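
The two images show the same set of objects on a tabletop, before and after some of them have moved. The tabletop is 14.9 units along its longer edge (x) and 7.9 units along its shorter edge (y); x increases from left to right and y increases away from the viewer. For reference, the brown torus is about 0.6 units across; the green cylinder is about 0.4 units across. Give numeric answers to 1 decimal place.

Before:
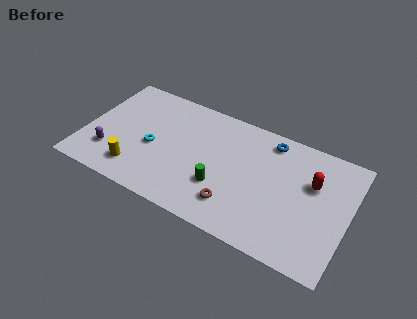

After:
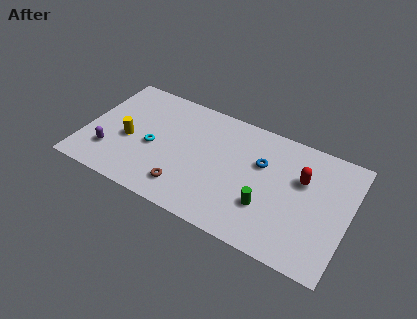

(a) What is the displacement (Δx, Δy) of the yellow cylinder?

(-0.7, 1.8)

From the two frames, the yellow cylinder sits at roughly (3.2, 1.6) before and (2.5, 3.4) after.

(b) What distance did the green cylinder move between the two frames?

2.6

The green cylinder moved from about (7.9, 2.6) to (10.5, 2.5), a distance of √(2.6² + 0.1²) ≈ 2.6.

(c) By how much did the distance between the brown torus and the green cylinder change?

+3.4

The distance was about 1.2 in the first image and 4.6 in the second, so they moved 3.4 units further apart.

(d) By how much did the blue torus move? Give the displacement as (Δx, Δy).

(-0.3, -1.7)

The blue torus was at about (10.2, 6.8) and moved to about (9.9, 5.1).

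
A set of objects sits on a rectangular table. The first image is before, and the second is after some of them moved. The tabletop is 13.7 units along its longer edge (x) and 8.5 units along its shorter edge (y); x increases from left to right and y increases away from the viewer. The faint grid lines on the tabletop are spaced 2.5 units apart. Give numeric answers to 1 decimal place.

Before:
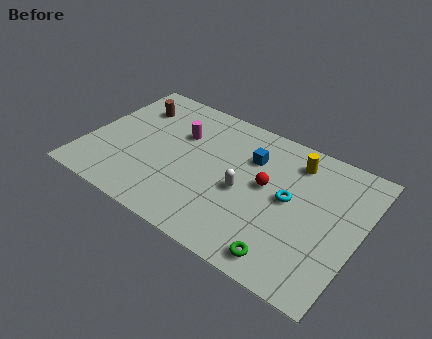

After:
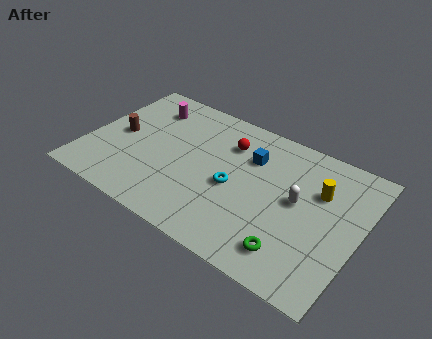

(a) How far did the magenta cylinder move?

2.1

The magenta cylinder moved from about (4.4, 5.7) to (2.5, 6.7), a distance of √(1.9² + 1.0²) ≈ 2.1.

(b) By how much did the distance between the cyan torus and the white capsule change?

+0.9

The distance was about 2.3 in the first image and 3.2 in the second, so they moved 0.9 units further apart.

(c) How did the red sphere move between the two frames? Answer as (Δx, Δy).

(-2.2, 1.6)

The red sphere was at about (9.0, 4.7) and moved to about (6.8, 6.3).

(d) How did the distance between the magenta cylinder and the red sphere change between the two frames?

-0.4

They were about 4.7 units apart before and 4.3 after — 0.4 units closer together.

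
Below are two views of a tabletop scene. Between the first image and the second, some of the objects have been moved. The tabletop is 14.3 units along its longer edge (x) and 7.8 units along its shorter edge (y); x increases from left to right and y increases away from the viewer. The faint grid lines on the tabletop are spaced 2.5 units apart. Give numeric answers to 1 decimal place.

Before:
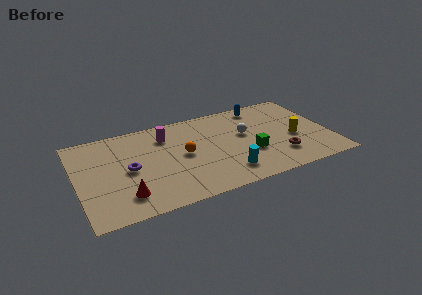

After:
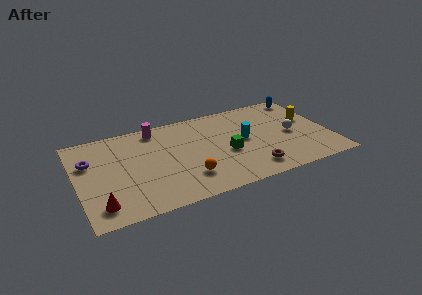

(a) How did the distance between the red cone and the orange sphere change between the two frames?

+0.7

Before: roughly 4.2 units apart; after: 4.9. That's 0.7 units further apart.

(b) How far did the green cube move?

1.4

From (9.7, 2.8) to (8.4, 3.3), the green cube covered √(1.3² + 0.5²) ≈ 1.4 units.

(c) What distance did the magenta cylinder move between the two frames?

0.9

The magenta cylinder was near (5.2, 6.0) before and (4.7, 6.8) after, so it travelled √(0.5² + 0.8²) ≈ 0.9 units.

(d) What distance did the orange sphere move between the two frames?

2.0

From (6.0, 4.0) to (6.0, 2.0), the orange sphere covered √(0.0² + 2.0²) ≈ 2.0 units.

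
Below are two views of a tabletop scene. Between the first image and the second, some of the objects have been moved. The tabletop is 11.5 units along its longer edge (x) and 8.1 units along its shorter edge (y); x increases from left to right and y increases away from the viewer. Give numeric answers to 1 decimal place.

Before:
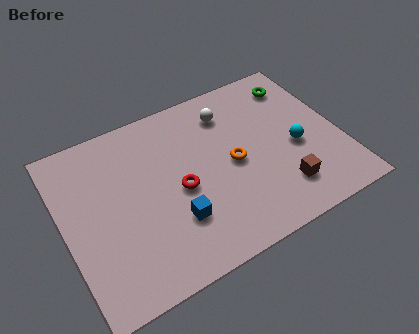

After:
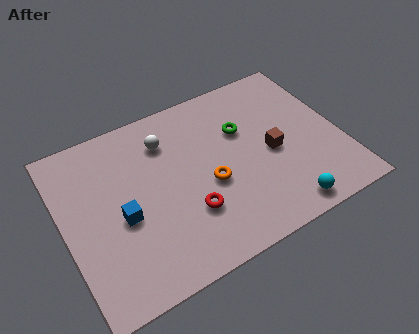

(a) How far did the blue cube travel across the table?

2.3

The blue cube moved from about (4.3, 2.4) to (2.3, 3.5), a distance of √(2.0² + 1.1²) ≈ 2.3.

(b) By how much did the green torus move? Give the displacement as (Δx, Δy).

(-2.6, -1.3)

The green torus was at about (10.2, 6.6) and moved to about (7.6, 5.3).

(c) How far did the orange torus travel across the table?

1.2

From (7.0, 3.9) to (5.9, 3.4), the orange torus covered √(1.1² + 0.5²) ≈ 1.2 units.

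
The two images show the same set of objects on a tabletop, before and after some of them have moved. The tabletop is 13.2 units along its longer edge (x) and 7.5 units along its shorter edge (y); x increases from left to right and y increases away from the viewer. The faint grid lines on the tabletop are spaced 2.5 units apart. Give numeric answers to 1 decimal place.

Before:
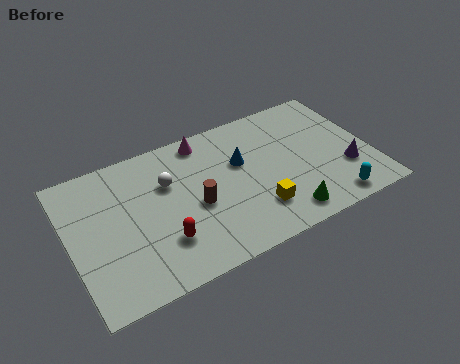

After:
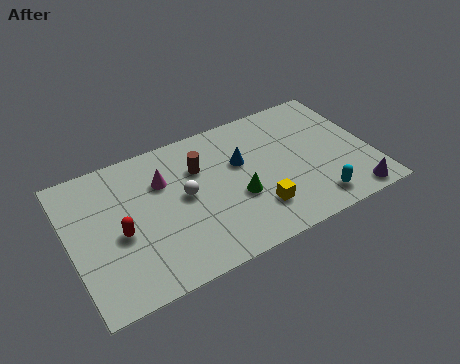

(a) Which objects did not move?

the yellow cube and the blue cone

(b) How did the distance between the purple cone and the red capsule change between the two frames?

+2.0

Before: roughly 8.2 units apart; after: 10.2. That's 2.0 units further apart.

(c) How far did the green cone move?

2.5

The green cone moved from about (9.0, 1.1) to (7.2, 2.9), a distance of √(1.8² + 1.8²) ≈ 2.5.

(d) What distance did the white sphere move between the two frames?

1.2

From (4.4, 5.0) to (5.0, 4.0), the white sphere covered √(0.6² + 1.0²) ≈ 1.2 units.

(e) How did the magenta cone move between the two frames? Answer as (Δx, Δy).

(-2.0, -1.4)

From the two frames, the magenta cone sits at roughly (6.2, 6.6) before and (4.2, 5.2) after.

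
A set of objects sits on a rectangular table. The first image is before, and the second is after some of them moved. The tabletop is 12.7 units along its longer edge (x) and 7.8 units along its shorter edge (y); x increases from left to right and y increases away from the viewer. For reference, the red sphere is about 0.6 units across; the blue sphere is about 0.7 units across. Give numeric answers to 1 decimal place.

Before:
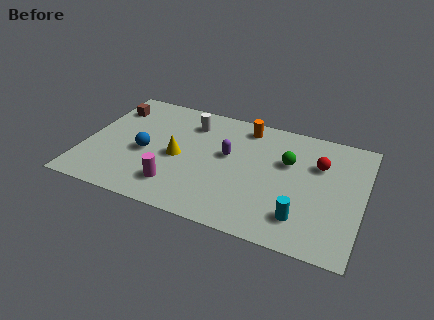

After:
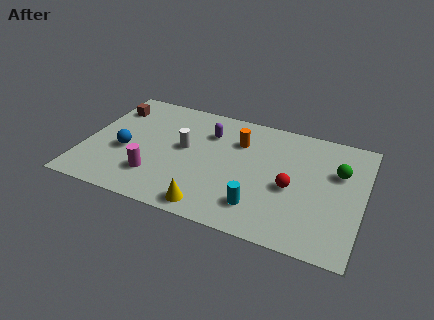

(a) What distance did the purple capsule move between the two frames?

1.6

The purple capsule was near (6.5, 4.5) before and (5.5, 5.7) after, so it travelled √(1.0² + 1.2²) ≈ 1.6 units.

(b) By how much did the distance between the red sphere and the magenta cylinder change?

-0.9

The distance was about 7.2 in the first image and 6.3 in the second, so they moved 0.9 units closer together.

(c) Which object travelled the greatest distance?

the yellow cone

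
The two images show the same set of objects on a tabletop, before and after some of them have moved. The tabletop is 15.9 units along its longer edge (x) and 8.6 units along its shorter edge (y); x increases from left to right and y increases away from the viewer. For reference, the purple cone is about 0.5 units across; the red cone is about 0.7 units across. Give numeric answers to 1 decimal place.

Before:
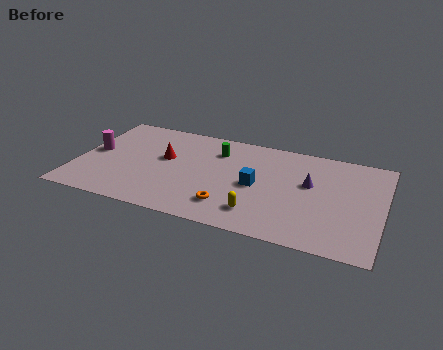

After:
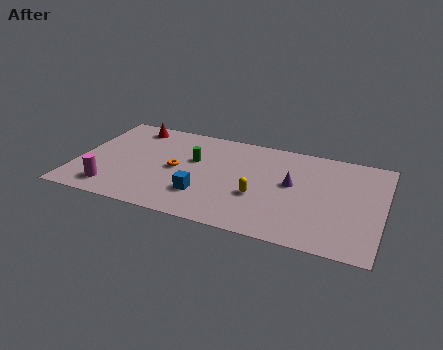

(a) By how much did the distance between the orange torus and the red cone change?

-0.6

Before: roughly 4.8 units apart; after: 4.2. That's 0.6 units closer together.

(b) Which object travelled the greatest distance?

the orange torus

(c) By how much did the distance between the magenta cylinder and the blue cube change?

-3.8

Before: roughly 8.6 units apart; after: 4.8. That's 3.8 units closer together.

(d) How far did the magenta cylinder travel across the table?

3.3

The magenta cylinder moved from about (0.8, 4.5) to (2.1, 1.5), a distance of √(1.3² + 3.0²) ≈ 3.3.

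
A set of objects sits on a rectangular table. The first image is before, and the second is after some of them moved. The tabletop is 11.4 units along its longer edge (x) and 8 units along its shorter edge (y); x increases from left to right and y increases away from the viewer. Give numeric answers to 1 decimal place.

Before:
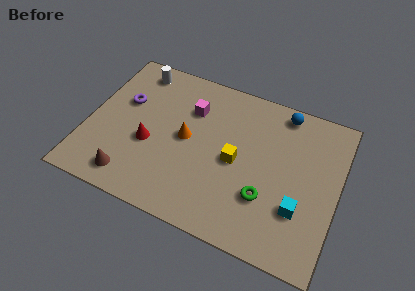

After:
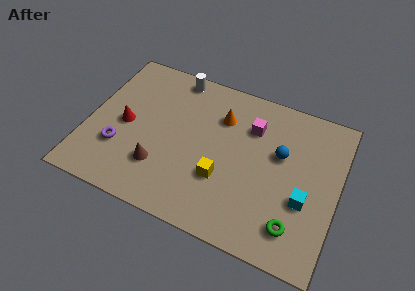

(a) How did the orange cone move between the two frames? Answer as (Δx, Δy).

(1.4, 1.7)

The orange cone started near (4.5, 4.1) and ended near (5.9, 5.8).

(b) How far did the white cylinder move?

1.8

From (1.8, 6.9) to (3.6, 7.2), the white cylinder covered √(1.8² + 0.3²) ≈ 1.8 units.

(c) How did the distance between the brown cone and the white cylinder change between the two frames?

-0.7

Before: roughly 5.7 units apart; after: 5.0. That's 0.7 units closer together.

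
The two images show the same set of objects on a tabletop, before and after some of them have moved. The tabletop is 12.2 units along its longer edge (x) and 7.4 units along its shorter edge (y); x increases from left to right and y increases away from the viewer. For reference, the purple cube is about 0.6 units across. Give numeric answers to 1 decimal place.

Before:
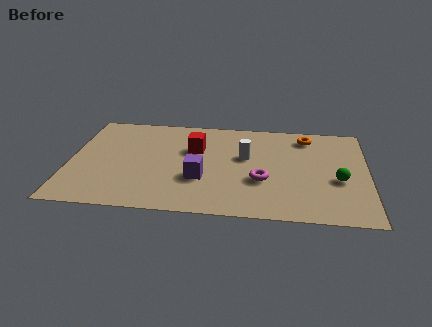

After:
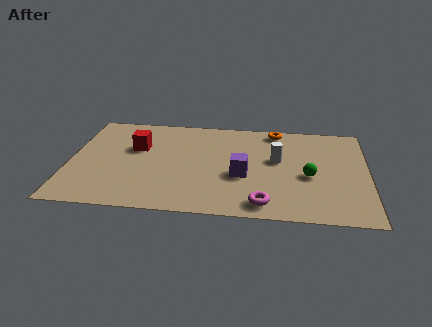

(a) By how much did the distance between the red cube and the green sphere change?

+1.1

Before: roughly 6.2 units apart; after: 7.3. That's 1.1 units further apart.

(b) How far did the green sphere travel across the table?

1.2

The green sphere moved from about (11.0, 3.0) to (9.8, 3.2), a distance of √(1.2² + 0.2²) ≈ 1.2.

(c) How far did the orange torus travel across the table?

1.4

The orange torus moved from about (9.7, 6.2) to (8.4, 6.6), a distance of √(1.3² + 0.4²) ≈ 1.4.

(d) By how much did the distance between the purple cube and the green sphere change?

-2.9

The distance was about 5.6 in the first image and 2.7 in the second, so they moved 2.9 units closer together.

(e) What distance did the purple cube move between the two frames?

1.7

The purple cube moved from about (5.4, 2.6) to (7.1, 3.0), a distance of √(1.7² + 0.4²) ≈ 1.7.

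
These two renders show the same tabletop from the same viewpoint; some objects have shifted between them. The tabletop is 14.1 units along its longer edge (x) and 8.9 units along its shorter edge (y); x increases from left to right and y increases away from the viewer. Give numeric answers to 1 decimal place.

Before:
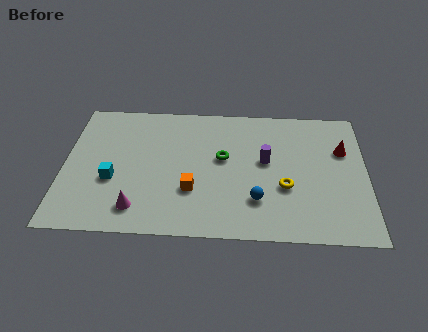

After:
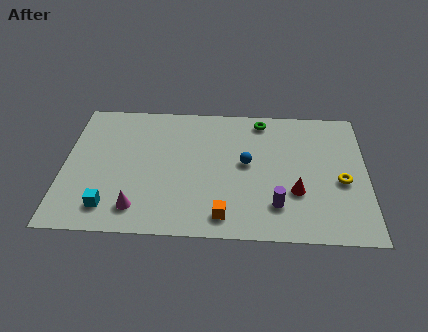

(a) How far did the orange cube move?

2.2

The orange cube was near (6.0, 2.9) before and (7.5, 1.3) after, so it travelled √(1.5² + 1.6²) ≈ 2.2 units.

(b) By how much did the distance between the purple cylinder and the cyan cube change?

+0.4

They were about 7.3 units apart before and 7.7 after — 0.4 units further apart.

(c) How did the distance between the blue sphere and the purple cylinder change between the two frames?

+0.4

Before: roughly 2.6 units apart; after: 3.0. That's 0.4 units further apart.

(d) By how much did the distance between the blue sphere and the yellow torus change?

+2.9

They were about 1.6 units apart before and 4.5 after — 2.9 units further apart.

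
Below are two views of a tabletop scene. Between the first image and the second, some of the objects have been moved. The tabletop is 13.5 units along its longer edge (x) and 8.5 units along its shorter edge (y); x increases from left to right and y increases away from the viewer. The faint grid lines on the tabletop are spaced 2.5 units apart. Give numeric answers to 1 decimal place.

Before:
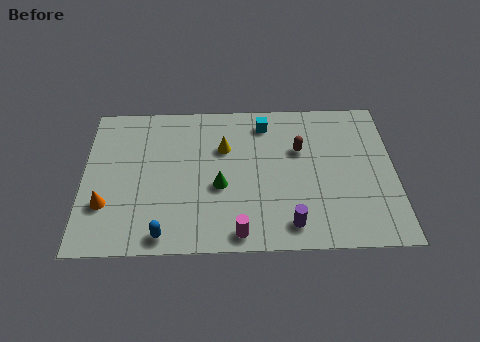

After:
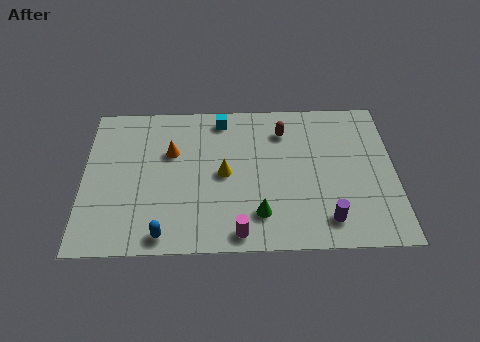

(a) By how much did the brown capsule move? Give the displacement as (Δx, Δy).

(-0.7, 1.1)

From the two frames, the brown capsule sits at roughly (9.4, 5.5) before and (8.7, 6.6) after.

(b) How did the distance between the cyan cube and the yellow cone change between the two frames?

+0.9

They were about 2.3 units apart before and 3.2 after — 0.9 units further apart.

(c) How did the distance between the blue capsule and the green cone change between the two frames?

+0.7

They were about 3.5 units apart before and 4.2 after — 0.7 units further apart.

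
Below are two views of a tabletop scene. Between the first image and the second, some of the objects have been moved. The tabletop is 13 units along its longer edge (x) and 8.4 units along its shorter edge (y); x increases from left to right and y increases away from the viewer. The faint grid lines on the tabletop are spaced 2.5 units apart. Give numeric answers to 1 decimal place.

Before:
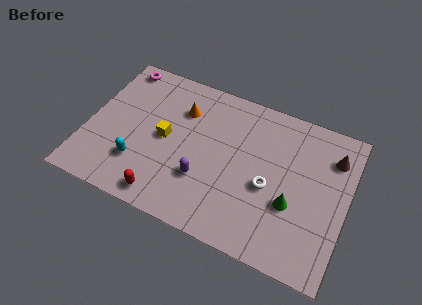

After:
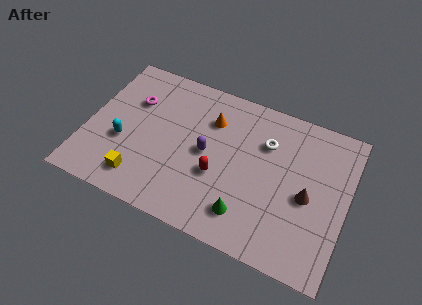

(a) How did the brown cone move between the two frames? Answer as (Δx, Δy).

(-1.0, -2.6)

The brown cone started near (12.1, 6.4) and ended near (11.1, 3.8).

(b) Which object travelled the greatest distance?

the red capsule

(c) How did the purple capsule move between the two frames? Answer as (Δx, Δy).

(0.0, 1.5)

The purple capsule started near (6.0, 2.7) and ended near (6.0, 4.2).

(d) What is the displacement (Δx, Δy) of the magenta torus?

(1.0, -1.8)

The magenta torus was at about (1.1, 7.5) and moved to about (2.1, 5.7).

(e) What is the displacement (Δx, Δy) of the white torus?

(-0.4, 2.3)

From the two frames, the white torus sits at roughly (9.2, 3.6) before and (8.8, 5.9) after.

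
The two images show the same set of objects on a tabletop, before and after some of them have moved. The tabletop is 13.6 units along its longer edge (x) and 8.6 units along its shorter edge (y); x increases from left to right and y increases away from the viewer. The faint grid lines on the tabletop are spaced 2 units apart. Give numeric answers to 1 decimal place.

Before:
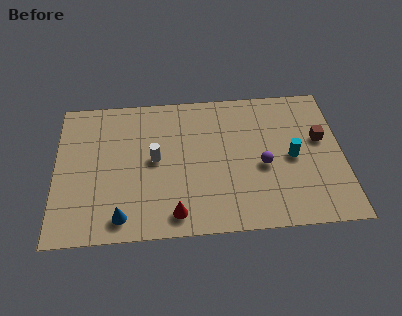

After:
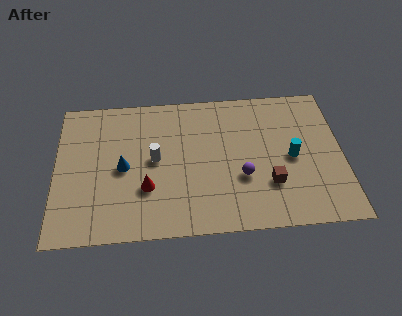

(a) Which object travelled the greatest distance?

the brown cube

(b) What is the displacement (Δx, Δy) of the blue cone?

(0.1, 2.9)

The blue cone started near (3.1, 1.2) and ended near (3.2, 4.1).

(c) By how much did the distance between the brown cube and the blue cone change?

-3.2

Before: roughly 10.3 units apart; after: 7.1. That's 3.2 units closer together.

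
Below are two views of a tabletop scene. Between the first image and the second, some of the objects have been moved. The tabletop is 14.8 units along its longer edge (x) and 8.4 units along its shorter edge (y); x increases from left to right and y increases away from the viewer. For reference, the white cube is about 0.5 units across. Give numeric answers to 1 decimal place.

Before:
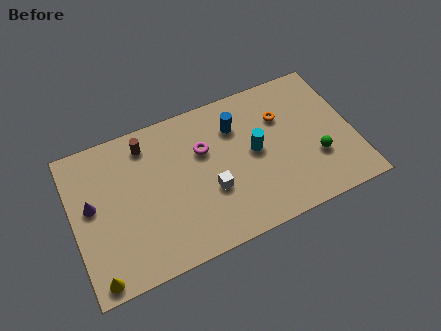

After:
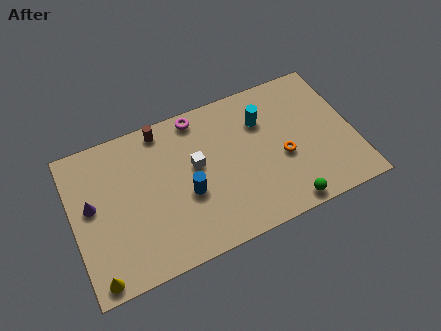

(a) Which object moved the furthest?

the blue cylinder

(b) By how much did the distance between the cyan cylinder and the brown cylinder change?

-0.7

The distance was about 6.1 in the first image and 5.4 in the second, so they moved 0.7 units closer together.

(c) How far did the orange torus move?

2.3

The orange torus was near (11.2, 5.8) before and (11.0, 3.5) after, so it travelled √(0.2² + 2.3²) ≈ 2.3 units.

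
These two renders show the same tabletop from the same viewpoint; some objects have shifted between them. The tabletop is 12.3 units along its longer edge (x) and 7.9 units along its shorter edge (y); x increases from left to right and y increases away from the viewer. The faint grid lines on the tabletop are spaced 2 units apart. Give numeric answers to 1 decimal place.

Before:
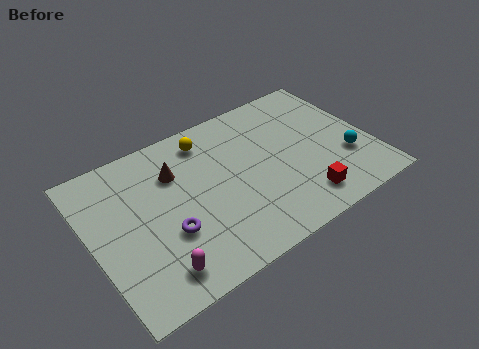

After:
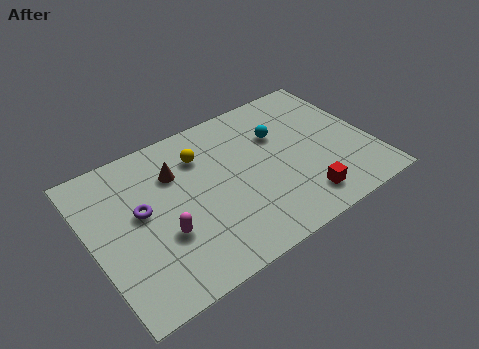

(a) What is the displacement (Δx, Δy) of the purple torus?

(-0.9, 1.6)

The purple torus was at about (3.1, 2.8) and moved to about (2.2, 4.4).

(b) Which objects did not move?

the red cube and the brown cone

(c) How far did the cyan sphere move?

3.7

The cyan sphere moved from about (11.1, 2.6) to (8.5, 5.3), a distance of √(2.6² + 2.7²) ≈ 3.7.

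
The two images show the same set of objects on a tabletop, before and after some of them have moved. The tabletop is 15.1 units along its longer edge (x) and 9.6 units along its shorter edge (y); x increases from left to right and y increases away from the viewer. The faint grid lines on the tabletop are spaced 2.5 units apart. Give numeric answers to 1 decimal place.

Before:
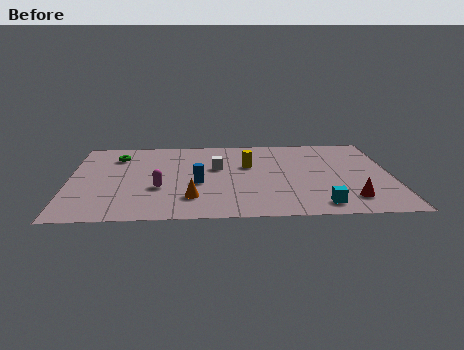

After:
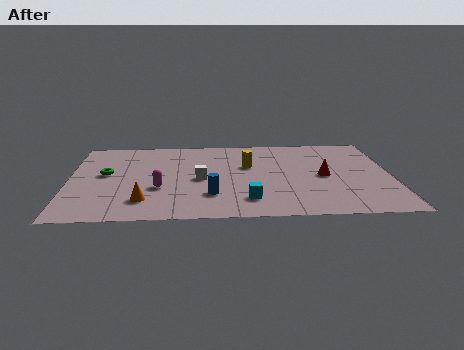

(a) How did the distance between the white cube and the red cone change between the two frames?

-1.4

Before: roughly 7.2 units apart; after: 5.8. That's 1.4 units closer together.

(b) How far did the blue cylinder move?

1.5

The blue cylinder moved from about (6.0, 4.0) to (6.6, 2.6), a distance of √(0.6² + 1.4²) ≈ 1.5.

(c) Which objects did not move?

the yellow cylinder and the magenta capsule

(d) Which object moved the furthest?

the cyan cube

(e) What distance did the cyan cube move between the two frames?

3.4

The cyan cube was near (11.6, 1.3) before and (8.3, 2.0) after, so it travelled √(3.3² + 0.7²) ≈ 3.4 units.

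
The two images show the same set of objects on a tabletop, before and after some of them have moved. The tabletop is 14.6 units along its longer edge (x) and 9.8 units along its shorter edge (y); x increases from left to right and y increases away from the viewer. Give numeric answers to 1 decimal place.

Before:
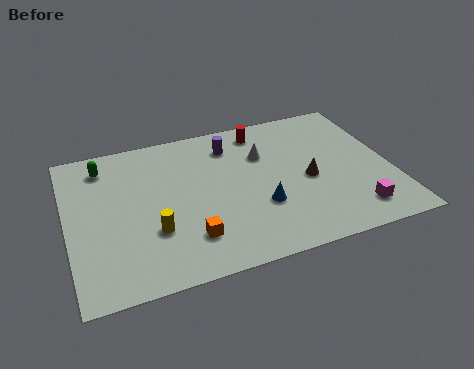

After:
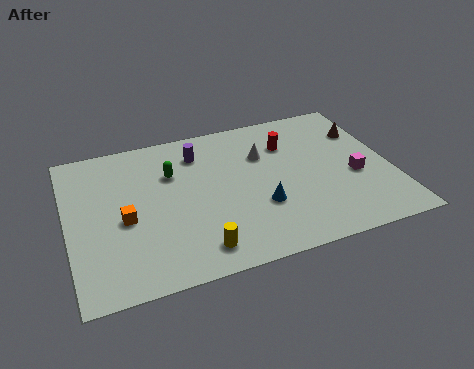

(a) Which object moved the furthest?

the brown cone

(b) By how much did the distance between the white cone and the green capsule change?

-3.1

The distance was about 7.3 in the first image and 4.2 in the second, so they moved 3.1 units closer together.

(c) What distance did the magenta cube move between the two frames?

2.3

From (12.6, 1.7) to (12.9, 4.0), the magenta cube covered √(0.3² + 2.3²) ≈ 2.3 units.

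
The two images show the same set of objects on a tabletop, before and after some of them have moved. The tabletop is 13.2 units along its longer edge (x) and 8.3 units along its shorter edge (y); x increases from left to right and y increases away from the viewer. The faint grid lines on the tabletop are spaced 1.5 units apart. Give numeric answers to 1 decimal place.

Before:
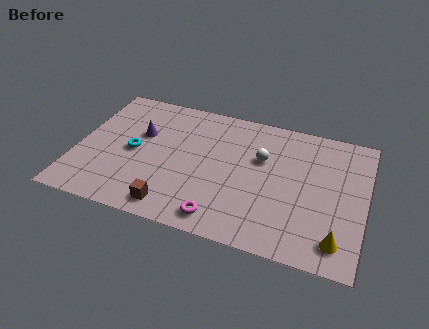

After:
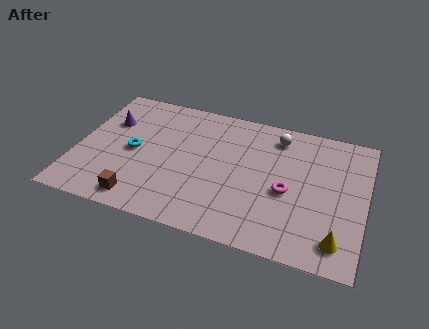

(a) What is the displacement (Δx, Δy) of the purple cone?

(-1.5, 0.4)

From the two frames, the purple cone sits at roughly (2.8, 5.2) before and (1.3, 5.6) after.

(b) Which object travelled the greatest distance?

the magenta torus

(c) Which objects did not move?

the cyan torus and the yellow cone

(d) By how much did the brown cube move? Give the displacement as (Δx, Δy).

(-1.5, 0.0)

From the two frames, the brown cube sits at roughly (4.7, 1.1) before and (3.2, 1.1) after.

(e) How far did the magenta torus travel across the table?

3.8

The magenta torus moved from about (6.9, 1.1) to (9.7, 3.6), a distance of √(2.8² + 2.5²) ≈ 3.8.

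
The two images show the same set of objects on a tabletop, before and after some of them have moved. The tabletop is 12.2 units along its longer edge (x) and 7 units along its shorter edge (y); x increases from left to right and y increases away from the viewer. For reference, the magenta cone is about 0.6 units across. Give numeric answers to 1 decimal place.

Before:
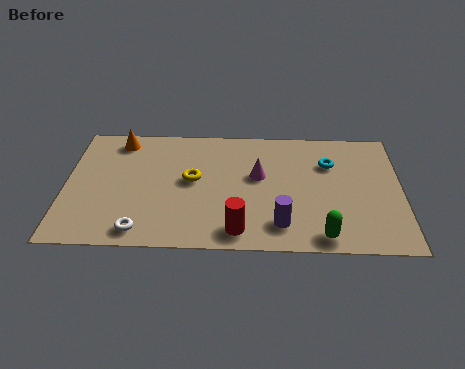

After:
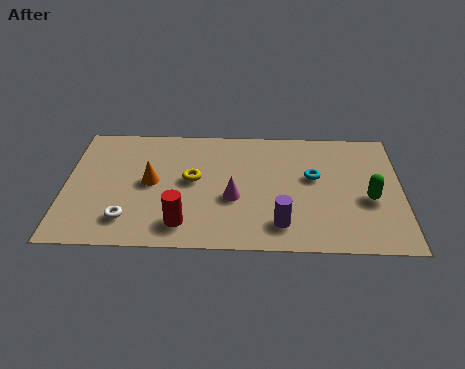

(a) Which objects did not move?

the yellow torus and the purple cylinder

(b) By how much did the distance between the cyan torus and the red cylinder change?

+0.4

Before: roughly 5.1 units apart; after: 5.5. That's 0.4 units further apart.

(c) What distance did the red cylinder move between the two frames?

2.0

The red cylinder moved from about (6.3, 1.0) to (4.3, 1.3), a distance of √(2.0² + 0.3²) ≈ 2.0.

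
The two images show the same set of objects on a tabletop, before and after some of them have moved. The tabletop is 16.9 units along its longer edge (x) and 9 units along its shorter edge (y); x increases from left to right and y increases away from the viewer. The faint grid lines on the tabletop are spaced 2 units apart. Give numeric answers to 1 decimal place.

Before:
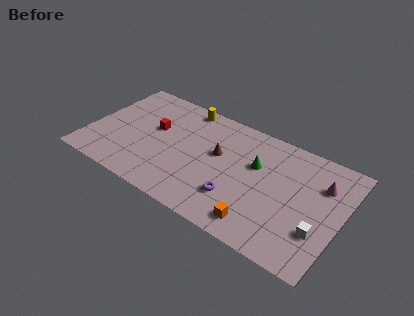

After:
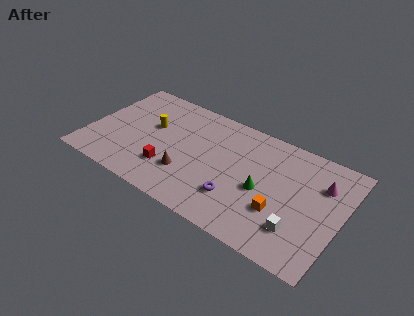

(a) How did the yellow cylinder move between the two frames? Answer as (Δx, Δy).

(-1.8, -2.7)

The yellow cylinder was at about (5.8, 8.1) and moved to about (4.0, 5.4).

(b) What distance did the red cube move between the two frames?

3.2

The red cube was near (4.2, 5.3) before and (5.7, 2.5) after, so it travelled √(1.5² + 2.8²) ≈ 3.2 units.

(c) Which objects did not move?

the magenta cone and the purple torus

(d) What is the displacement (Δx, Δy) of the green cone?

(0.7, -1.7)

The green cone started near (11.1, 5.7) and ended near (11.8, 4.0).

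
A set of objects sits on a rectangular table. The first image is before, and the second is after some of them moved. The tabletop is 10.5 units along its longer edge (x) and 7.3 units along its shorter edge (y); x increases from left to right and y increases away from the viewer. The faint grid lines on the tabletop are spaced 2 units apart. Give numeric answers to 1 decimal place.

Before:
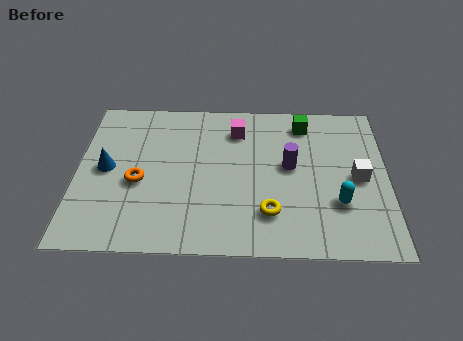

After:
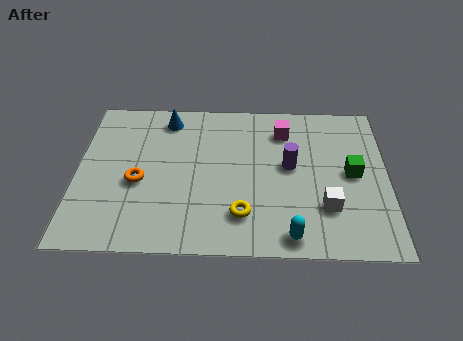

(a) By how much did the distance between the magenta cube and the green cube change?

+0.7

They were about 2.3 units apart before and 3.0 after — 0.7 units further apart.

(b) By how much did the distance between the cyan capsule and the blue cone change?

-1.1

They were about 7.9 units apart before and 6.8 after — 1.1 units closer together.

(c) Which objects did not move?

the purple cylinder and the orange torus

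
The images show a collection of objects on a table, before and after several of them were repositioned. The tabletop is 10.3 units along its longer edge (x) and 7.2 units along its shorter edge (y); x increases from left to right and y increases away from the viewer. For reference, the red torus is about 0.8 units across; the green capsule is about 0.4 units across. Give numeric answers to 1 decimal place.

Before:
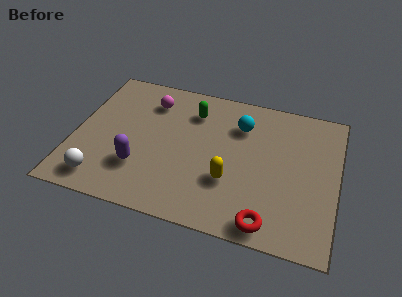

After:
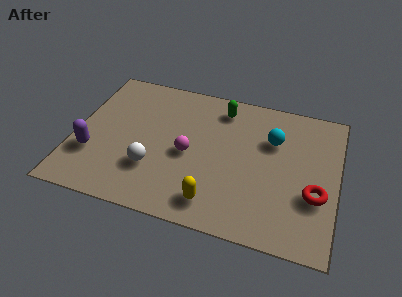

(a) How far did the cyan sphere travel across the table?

1.4

From (6.4, 5.3) to (7.7, 4.9), the cyan sphere covered √(1.3² + 0.4²) ≈ 1.4 units.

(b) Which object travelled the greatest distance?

the magenta sphere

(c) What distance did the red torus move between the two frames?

2.5

From (7.8, 0.8) to (9.5, 2.6), the red torus covered √(1.7² + 1.8²) ≈ 2.5 units.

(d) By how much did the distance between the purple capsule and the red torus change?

+3.4

They were about 5.3 units apart before and 8.7 after — 3.4 units further apart.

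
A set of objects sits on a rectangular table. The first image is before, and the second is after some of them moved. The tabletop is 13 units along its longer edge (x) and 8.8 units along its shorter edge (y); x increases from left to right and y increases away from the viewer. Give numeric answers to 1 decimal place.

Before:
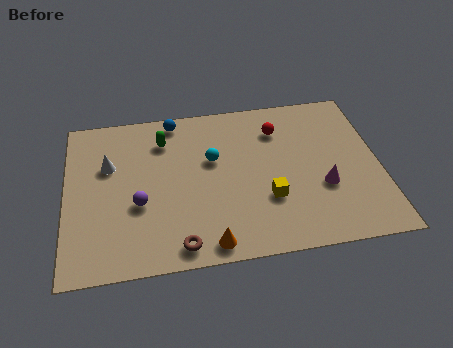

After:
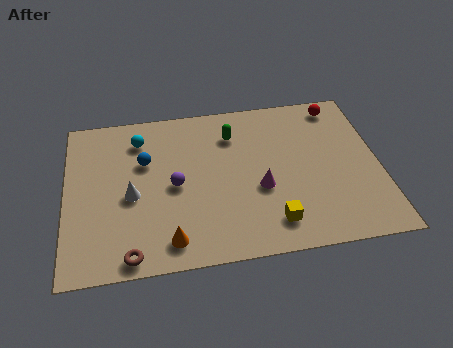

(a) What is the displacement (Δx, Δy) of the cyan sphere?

(-3.0, 1.6)

The cyan sphere was at about (6.1, 5.4) and moved to about (3.1, 7.0).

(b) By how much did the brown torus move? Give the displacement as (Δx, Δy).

(-2.0, -0.2)

From the two frames, the brown torus sits at roughly (4.6, 1.0) before and (2.6, 0.8) after.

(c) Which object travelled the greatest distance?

the cyan sphere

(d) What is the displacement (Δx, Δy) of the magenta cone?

(-2.6, 0.3)

The magenta cone was at about (10.6, 3.2) and moved to about (8.0, 3.5).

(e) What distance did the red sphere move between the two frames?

2.8

The red sphere moved from about (8.9, 6.7) to (11.5, 7.7), a distance of √(2.6² + 1.0²) ≈ 2.8.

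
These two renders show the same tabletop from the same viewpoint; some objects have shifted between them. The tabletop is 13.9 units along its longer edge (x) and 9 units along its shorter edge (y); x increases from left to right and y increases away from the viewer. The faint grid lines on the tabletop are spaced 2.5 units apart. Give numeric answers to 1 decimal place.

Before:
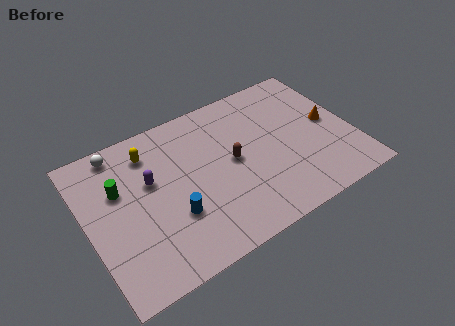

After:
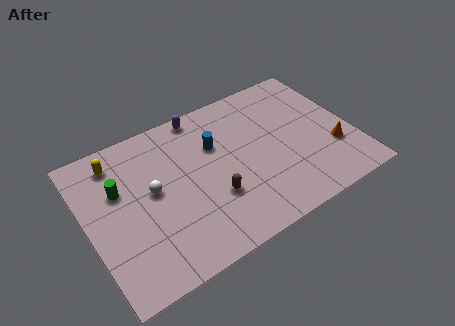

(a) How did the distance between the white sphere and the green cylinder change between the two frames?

-0.4

They were about 2.2 units apart before and 1.8 after — 0.4 units closer together.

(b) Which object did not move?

the green cylinder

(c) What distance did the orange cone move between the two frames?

1.7

From (12.8, 4.6) to (12.7, 2.9), the orange cone covered √(0.1² + 1.7²) ≈ 1.7 units.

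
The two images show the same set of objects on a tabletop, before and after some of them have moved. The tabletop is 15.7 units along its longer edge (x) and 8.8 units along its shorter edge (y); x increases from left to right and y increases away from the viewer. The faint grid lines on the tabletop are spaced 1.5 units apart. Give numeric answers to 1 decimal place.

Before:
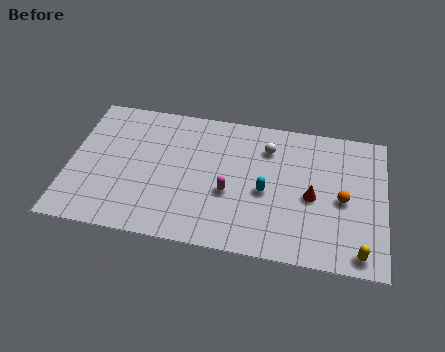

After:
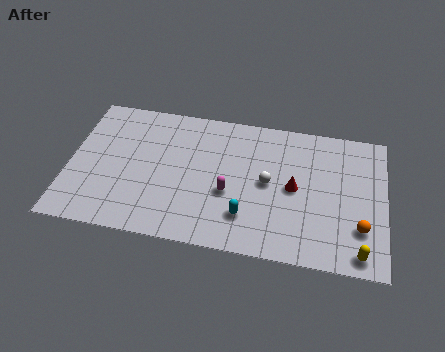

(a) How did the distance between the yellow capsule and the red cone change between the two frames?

+0.9

They were about 3.8 units apart before and 4.7 after — 0.9 units further apart.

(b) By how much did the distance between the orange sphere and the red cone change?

+2.3

They were about 1.5 units apart before and 3.8 after — 2.3 units further apart.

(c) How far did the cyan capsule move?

1.9

The cyan capsule moved from about (9.8, 3.9) to (8.9, 2.2), a distance of √(0.9² + 1.7²) ≈ 1.9.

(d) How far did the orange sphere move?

1.8

The orange sphere moved from about (13.6, 4.1) to (14.5, 2.5), a distance of √(0.9² + 1.6²) ≈ 1.8.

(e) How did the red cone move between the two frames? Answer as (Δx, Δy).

(-0.9, 0.4)

The red cone started near (12.1, 4.0) and ended near (11.2, 4.4).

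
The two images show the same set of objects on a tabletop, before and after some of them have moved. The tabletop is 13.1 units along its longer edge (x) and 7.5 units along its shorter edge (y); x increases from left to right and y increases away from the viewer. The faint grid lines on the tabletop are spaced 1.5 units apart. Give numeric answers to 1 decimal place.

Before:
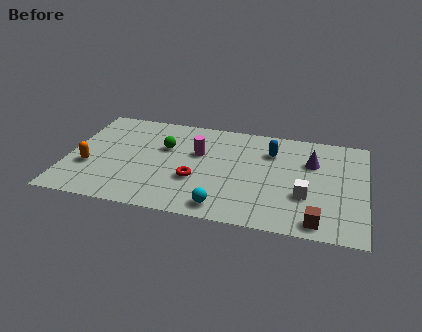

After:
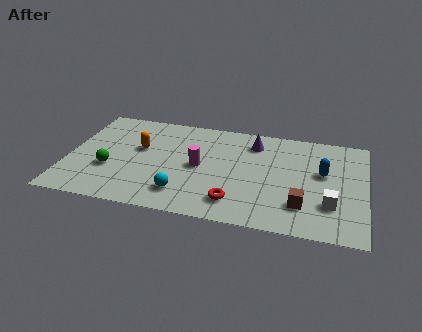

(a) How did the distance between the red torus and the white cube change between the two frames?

-0.6

The distance was about 4.8 in the first image and 4.2 in the second, so they moved 0.6 units closer together.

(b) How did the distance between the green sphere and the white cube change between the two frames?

+3.0

They were about 6.7 units apart before and 9.7 after — 3.0 units further apart.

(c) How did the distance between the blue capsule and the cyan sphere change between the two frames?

+1.7

They were about 4.9 units apart before and 6.6 after — 1.7 units further apart.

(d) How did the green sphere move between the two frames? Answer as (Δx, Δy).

(-2.3, -2.1)

The green sphere was at about (4.2, 4.8) and moved to about (1.9, 2.7).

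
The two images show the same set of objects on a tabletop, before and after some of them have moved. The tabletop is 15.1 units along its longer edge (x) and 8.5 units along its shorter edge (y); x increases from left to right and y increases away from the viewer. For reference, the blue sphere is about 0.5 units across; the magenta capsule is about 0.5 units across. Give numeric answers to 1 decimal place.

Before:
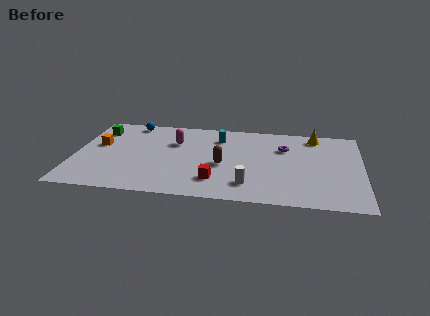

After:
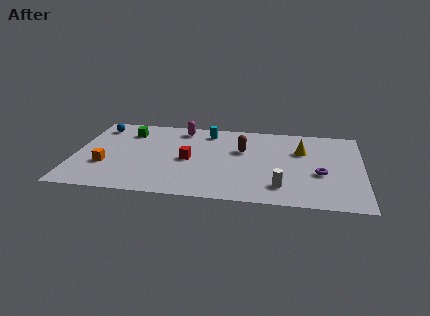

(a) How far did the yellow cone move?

1.8

From (12.6, 7.4) to (11.9, 5.7), the yellow cone covered √(0.7² + 1.7²) ≈ 1.8 units.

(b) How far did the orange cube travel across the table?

2.2

The orange cube moved from about (1.2, 5.0) to (1.7, 2.9), a distance of √(0.5² + 2.1²) ≈ 2.2.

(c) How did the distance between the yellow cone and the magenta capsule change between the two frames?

-1.0

The distance was about 7.6 in the first image and 6.6 in the second, so they moved 1.0 units closer together.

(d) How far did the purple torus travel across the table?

3.1

The purple torus moved from about (11.0, 5.9) to (12.9, 3.4), a distance of √(1.9² + 2.5²) ≈ 3.1.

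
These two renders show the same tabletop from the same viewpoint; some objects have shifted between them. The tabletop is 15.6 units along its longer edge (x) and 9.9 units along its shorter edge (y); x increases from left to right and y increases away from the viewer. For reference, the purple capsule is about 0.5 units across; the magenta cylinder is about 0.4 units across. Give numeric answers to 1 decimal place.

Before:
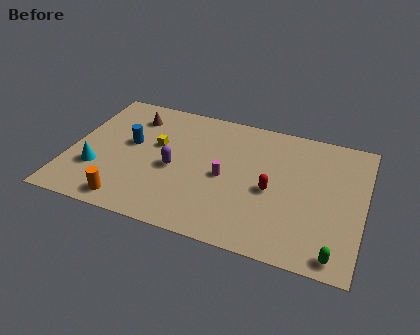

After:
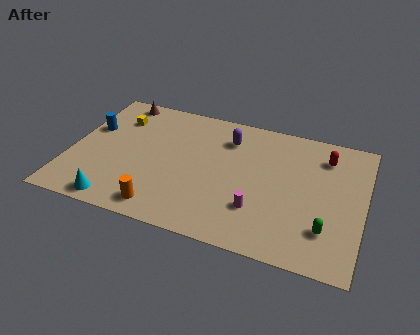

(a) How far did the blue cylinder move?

2.3

The blue cylinder was near (3.1, 5.6) before and (0.9, 6.2) after, so it travelled √(2.2² + 0.6²) ≈ 2.3 units.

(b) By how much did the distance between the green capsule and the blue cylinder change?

+1.2

Before: roughly 12.2 units apart; after: 13.4. That's 1.2 units further apart.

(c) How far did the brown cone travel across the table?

1.4

The brown cone moved from about (3.0, 7.8) to (2.1, 8.9), a distance of √(0.9² + 1.1²) ≈ 1.4.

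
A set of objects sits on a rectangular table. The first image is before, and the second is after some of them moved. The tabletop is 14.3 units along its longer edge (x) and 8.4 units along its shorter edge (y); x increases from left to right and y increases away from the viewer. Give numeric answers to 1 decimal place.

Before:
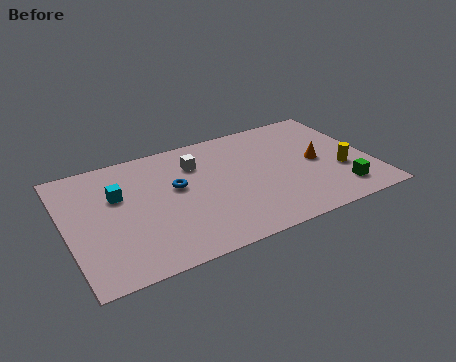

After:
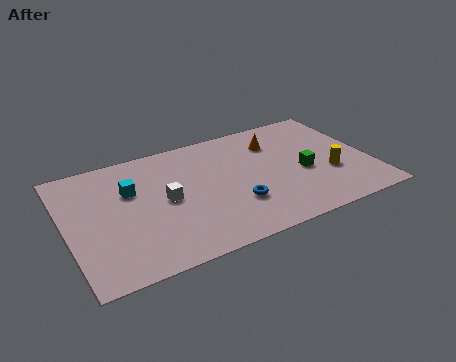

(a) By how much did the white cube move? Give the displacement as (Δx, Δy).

(-1.7, -2.0)

From the two frames, the white cube sits at roughly (6.3, 6.2) before and (4.6, 4.2) after.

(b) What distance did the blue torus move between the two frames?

3.4

The blue torus was near (5.2, 4.9) before and (7.7, 2.6) after, so it travelled √(2.5² + 2.3²) ≈ 3.4 units.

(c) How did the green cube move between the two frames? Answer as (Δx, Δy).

(-1.4, 2.0)

The green cube started near (12.5, 1.6) and ended near (11.1, 3.6).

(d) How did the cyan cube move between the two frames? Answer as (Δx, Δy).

(0.6, 0.1)

The cyan cube was at about (2.5, 5.4) and moved to about (3.1, 5.5).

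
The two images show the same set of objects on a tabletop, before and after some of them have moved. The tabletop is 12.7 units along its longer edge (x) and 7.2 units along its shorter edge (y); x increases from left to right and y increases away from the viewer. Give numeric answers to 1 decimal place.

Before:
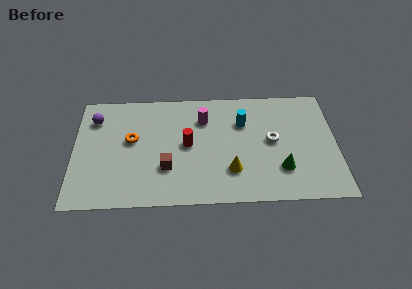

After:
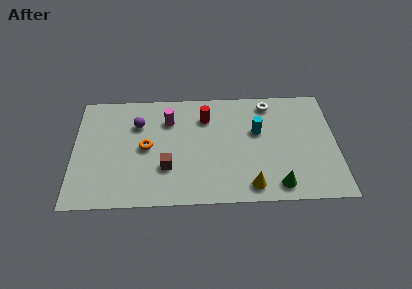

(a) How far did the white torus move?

2.4

The white torus was near (9.6, 3.8) before and (9.5, 6.2) after, so it travelled √(0.1² + 2.4²) ≈ 2.4 units.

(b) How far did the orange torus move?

0.9

From (2.8, 4.1) to (3.5, 3.6), the orange torus covered √(0.7² + 0.5²) ≈ 0.9 units.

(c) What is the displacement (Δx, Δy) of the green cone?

(-0.2, -1.0)

From the two frames, the green cone sits at roughly (10.0, 2.0) before and (9.8, 1.0) after.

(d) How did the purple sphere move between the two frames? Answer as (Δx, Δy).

(2.1, -0.4)

The purple sphere started near (1.0, 5.5) and ended near (3.1, 5.1).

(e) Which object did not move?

the brown cube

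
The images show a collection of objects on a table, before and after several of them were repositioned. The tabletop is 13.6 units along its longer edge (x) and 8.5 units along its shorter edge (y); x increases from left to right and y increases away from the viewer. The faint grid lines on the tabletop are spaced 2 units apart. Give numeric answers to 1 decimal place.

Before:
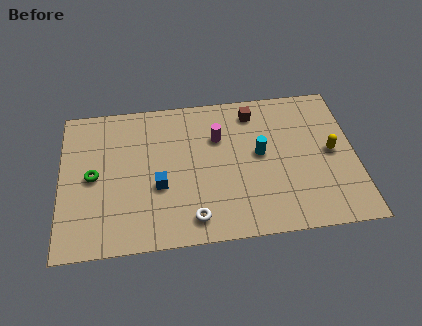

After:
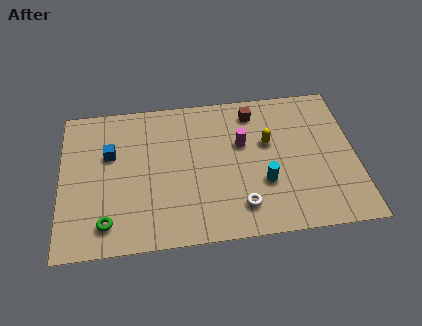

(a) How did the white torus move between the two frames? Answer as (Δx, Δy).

(2.2, 0.4)

From the two frames, the white torus sits at roughly (6.0, 1.3) before and (8.2, 1.7) after.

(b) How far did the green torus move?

2.8

From (1.5, 4.2) to (2.1, 1.5), the green torus covered √(0.6² + 2.7²) ≈ 2.8 units.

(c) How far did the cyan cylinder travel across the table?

1.7

From (9.2, 4.6) to (9.3, 2.9), the cyan cylinder covered √(0.1² + 1.7²) ≈ 1.7 units.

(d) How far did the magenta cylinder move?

1.2

The magenta cylinder was near (7.3, 5.8) before and (8.4, 5.3) after, so it travelled √(1.1² + 0.5²) ≈ 1.2 units.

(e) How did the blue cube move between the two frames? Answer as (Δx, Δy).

(-2.2, 2.1)

From the two frames, the blue cube sits at roughly (4.5, 3.3) before and (2.3, 5.4) after.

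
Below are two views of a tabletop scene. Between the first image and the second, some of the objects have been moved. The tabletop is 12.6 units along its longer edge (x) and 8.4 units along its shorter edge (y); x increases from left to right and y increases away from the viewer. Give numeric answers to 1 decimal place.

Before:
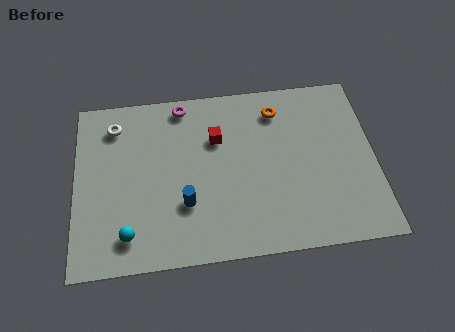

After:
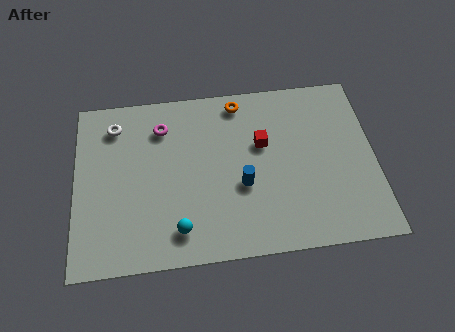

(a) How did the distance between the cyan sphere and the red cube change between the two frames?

-0.5

They were about 5.7 units apart before and 5.2 after — 0.5 units closer together.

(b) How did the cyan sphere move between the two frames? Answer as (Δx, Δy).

(2.1, 0.0)

The cyan sphere was at about (2.2, 1.5) and moved to about (4.3, 1.5).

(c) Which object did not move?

the white torus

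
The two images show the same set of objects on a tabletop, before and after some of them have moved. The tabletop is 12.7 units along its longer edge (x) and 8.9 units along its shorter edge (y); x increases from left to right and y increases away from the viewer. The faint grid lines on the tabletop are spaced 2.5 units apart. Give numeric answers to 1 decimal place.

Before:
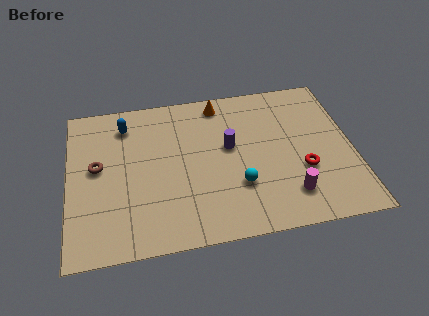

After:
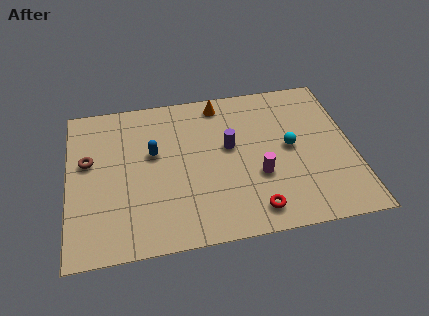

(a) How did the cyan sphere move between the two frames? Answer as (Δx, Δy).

(2.4, 1.8)

From the two frames, the cyan sphere sits at roughly (7.5, 2.8) before and (9.9, 4.6) after.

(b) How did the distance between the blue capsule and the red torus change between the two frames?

-2.9

Before: roughly 8.8 units apart; after: 5.9. That's 2.9 units closer together.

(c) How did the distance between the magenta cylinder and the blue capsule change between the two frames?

-3.8

Before: roughly 8.9 units apart; after: 5.1. That's 3.8 units closer together.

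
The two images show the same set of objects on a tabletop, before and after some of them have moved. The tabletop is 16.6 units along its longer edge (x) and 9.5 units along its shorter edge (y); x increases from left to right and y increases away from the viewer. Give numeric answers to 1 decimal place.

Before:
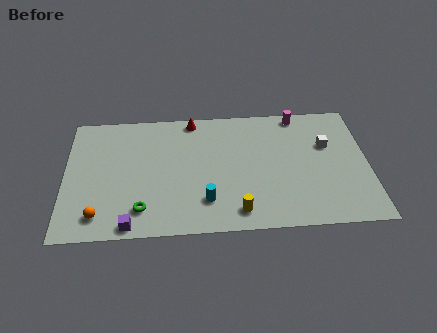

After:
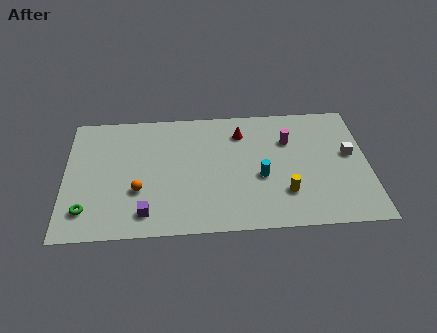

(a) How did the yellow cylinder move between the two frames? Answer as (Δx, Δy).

(2.6, 1.2)

The yellow cylinder started near (9.4, 1.4) and ended near (12.0, 2.6).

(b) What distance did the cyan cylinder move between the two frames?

3.4

From (7.7, 2.3) to (10.7, 3.9), the cyan cylinder covered √(3.0² + 1.6²) ≈ 3.4 units.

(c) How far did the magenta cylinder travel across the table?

2.1

The magenta cylinder was near (12.9, 8.6) before and (12.3, 6.6) after, so it travelled √(0.6² + 2.0²) ≈ 2.1 units.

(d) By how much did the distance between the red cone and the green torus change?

+2.8

They were about 7.3 units apart before and 10.1 after — 2.8 units further apart.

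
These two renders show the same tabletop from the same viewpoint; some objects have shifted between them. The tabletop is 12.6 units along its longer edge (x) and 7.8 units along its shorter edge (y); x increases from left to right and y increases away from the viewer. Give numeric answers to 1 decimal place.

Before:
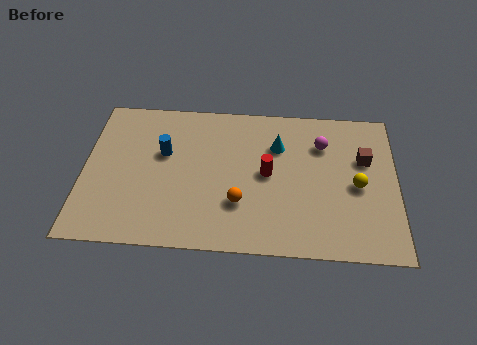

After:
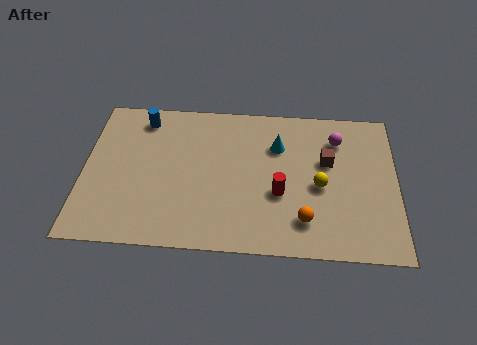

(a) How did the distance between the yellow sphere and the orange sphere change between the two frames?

-3.0

The distance was about 4.9 in the first image and 1.9 in the second, so they moved 3.0 units closer together.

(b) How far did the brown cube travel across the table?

1.5

The brown cube moved from about (11.3, 5.0) to (9.8, 4.8), a distance of √(1.5² + 0.2²) ≈ 1.5.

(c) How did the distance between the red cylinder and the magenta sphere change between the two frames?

+1.0

The distance was about 2.8 in the first image and 3.8 in the second, so they moved 1.0 units further apart.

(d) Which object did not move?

the cyan cone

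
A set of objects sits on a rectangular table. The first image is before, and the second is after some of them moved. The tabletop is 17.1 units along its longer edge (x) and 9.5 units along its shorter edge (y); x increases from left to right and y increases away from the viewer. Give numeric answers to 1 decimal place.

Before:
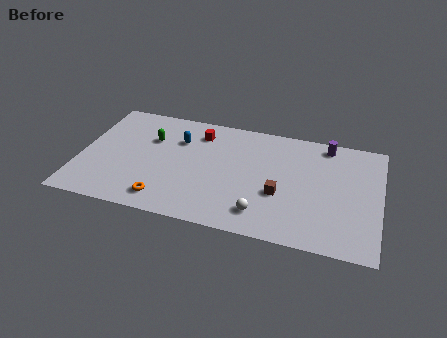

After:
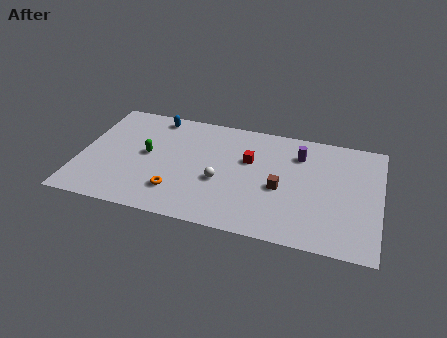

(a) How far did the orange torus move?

1.0

The orange torus was near (5.1, 1.5) before and (5.7, 2.3) after, so it travelled √(0.6² + 0.8²) ≈ 1.0 units.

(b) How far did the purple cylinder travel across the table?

1.9

From (13.9, 8.4) to (12.4, 7.2), the purple cylinder covered √(1.5² + 1.2²) ≈ 1.9 units.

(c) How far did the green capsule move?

1.4

From (3.9, 6.4) to (3.8, 5.0), the green capsule covered √(0.1² + 1.4²) ≈ 1.4 units.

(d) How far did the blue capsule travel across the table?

2.3

The blue capsule moved from about (5.5, 6.7) to (4.0, 8.4), a distance of √(1.5² + 1.7²) ≈ 2.3.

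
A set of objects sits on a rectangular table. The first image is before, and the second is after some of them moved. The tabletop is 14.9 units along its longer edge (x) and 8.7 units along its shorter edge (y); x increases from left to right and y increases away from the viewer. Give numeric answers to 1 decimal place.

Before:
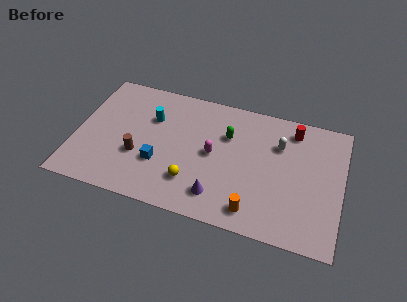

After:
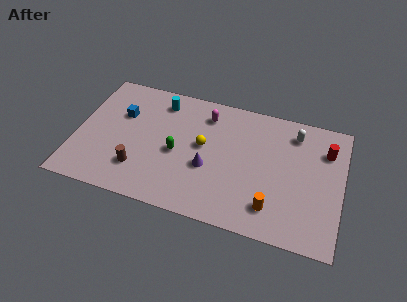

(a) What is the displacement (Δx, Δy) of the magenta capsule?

(-0.6, 2.6)

From the two frames, the magenta capsule sits at roughly (7.7, 4.4) before and (7.1, 7.0) after.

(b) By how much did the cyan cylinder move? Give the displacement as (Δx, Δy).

(0.4, 1.3)

The cyan cylinder started near (4.1, 5.9) and ended near (4.5, 7.2).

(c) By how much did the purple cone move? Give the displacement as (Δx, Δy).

(-0.7, 1.7)

From the two frames, the purple cone sits at roughly (8.2, 1.7) before and (7.5, 3.4) after.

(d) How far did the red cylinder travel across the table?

2.1

The red cylinder moved from about (12.0, 7.3) to (13.9, 6.4), a distance of √(1.9² + 0.9²) ≈ 2.1.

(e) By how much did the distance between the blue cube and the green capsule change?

-0.9

The distance was about 4.7 in the first image and 3.8 in the second, so they moved 0.9 units closer together.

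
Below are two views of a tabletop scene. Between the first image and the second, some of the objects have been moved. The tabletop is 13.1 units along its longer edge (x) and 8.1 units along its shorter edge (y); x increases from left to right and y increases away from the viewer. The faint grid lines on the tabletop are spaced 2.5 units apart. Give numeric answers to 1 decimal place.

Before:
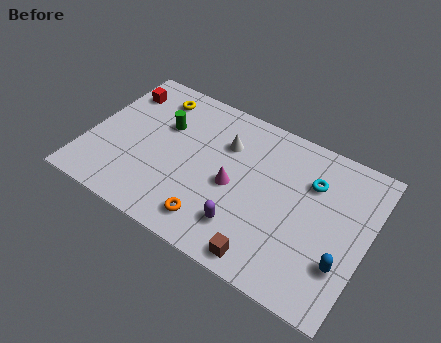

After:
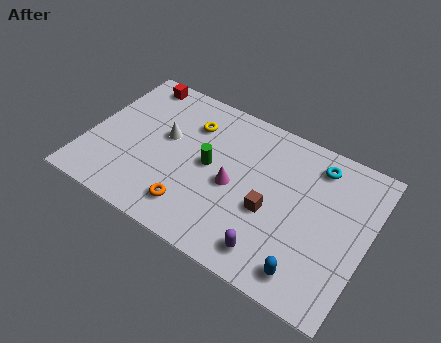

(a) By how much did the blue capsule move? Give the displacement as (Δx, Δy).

(-1.4, -1.2)

The blue capsule started near (12.2, 2.4) and ended near (10.8, 1.2).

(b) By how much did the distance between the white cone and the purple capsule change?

+2.5

They were about 4.1 units apart before and 6.6 after — 2.5 units further apart.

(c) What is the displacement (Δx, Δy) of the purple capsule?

(1.4, -0.6)

The purple capsule was at about (7.7, 1.9) and moved to about (9.1, 1.3).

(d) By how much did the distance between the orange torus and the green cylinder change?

-2.3

Before: roughly 4.9 units apart; after: 2.6. That's 2.3 units closer together.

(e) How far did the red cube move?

1.1

The red cube moved from about (1.0, 6.3) to (1.6, 7.2), a distance of √(0.6² + 0.9²) ≈ 1.1.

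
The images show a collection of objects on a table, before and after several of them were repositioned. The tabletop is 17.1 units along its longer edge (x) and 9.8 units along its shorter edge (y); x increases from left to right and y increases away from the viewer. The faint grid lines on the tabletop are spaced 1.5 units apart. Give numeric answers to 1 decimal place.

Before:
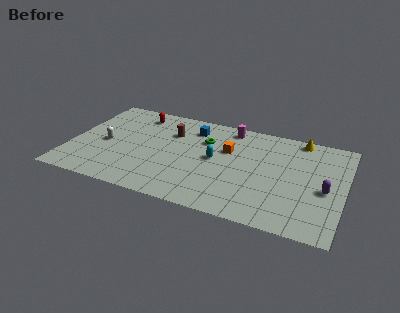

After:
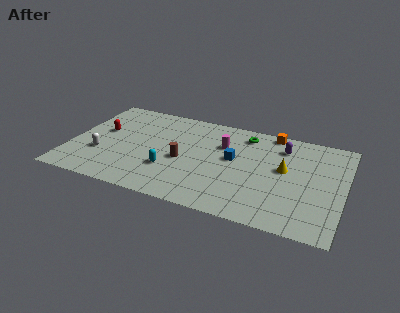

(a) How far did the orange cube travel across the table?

3.7

The orange cube was near (9.8, 6.3) before and (12.3, 9.0) after, so it travelled √(2.5² + 2.7²) ≈ 3.7 units.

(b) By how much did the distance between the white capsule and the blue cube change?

+2.3

The distance was about 6.2 in the first image and 8.5 in the second, so they moved 2.3 units further apart.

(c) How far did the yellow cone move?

3.5

The yellow cone was near (14.1, 8.9) before and (13.4, 5.5) after, so it travelled √(0.7² + 3.4²) ≈ 3.5 units.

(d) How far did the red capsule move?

3.2

From (3.8, 8.2) to (1.8, 5.7), the red capsule covered √(2.0² + 2.5²) ≈ 3.2 units.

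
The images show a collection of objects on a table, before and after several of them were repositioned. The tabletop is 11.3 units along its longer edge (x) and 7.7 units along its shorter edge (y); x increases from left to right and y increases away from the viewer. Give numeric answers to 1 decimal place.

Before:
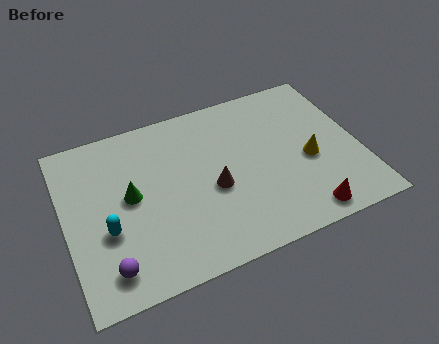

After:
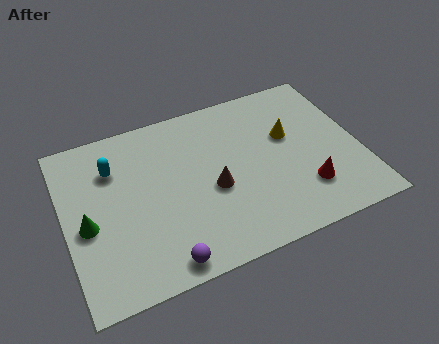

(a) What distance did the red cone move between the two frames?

1.1

The red cone was near (8.8, 0.9) before and (9.0, 2.0) after, so it travelled √(0.2² + 1.1²) ≈ 1.1 units.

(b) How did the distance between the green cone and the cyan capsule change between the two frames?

+0.9

Before: roughly 1.6 units apart; after: 2.5. That's 0.9 units further apart.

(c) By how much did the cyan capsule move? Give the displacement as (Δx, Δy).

(0.5, 2.7)

The cyan capsule started near (1.5, 2.9) and ended near (2.0, 5.6).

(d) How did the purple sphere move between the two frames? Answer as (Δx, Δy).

(2.0, -0.5)

The purple sphere was at about (1.4, 1.3) and moved to about (3.4, 0.8).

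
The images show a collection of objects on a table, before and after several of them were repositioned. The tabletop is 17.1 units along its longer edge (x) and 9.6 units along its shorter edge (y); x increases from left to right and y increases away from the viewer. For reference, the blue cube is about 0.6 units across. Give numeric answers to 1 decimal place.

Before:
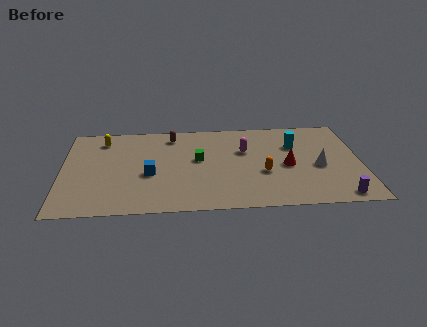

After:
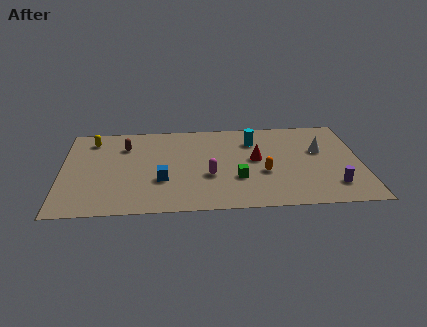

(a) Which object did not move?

the orange capsule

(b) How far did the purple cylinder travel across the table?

1.1

From (15.7, 1.0) to (15.4, 2.1), the purple cylinder covered √(0.3² + 1.1²) ≈ 1.1 units.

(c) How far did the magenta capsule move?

3.3

From (10.5, 6.2) to (8.4, 3.6), the magenta capsule covered √(2.1² + 2.6²) ≈ 3.3 units.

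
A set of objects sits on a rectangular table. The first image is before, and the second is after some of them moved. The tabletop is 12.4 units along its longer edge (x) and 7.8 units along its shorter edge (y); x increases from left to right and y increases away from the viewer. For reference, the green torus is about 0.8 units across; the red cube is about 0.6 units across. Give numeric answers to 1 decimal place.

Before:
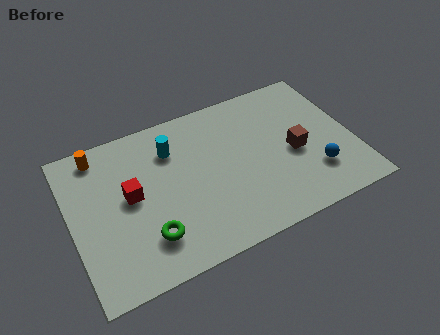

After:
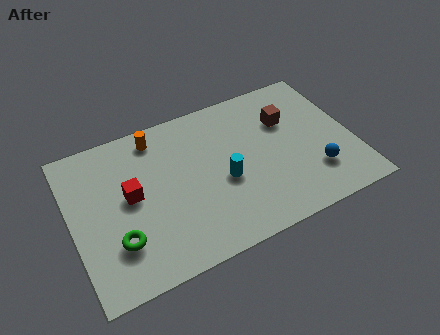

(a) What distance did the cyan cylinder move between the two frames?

3.2

The cyan cylinder moved from about (4.6, 5.8) to (6.6, 3.3), a distance of √(2.0² + 2.5²) ≈ 3.2.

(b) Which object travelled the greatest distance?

the cyan cylinder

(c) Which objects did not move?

the red cube and the blue sphere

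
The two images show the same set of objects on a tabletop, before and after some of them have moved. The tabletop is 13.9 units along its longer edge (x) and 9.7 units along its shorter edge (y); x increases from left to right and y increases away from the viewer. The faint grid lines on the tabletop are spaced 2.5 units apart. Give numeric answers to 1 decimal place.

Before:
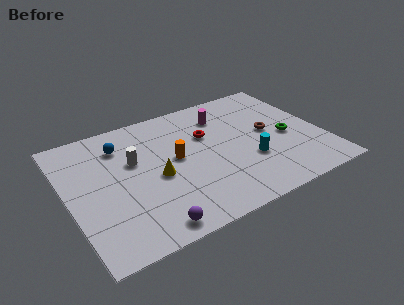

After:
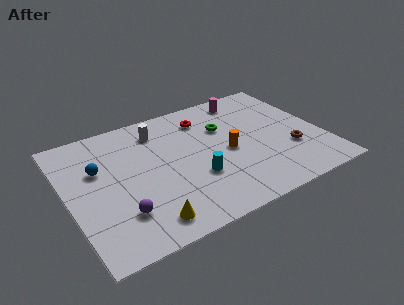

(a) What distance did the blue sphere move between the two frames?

1.9

The blue sphere was near (3.2, 7.5) before and (1.8, 6.2) after, so it travelled √(1.4² + 1.3²) ≈ 1.9 units.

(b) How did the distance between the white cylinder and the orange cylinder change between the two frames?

+2.4

The distance was about 2.3 in the first image and 4.7 in the second, so they moved 2.4 units further apart.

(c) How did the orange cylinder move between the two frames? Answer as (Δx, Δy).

(2.8, -0.7)

The orange cylinder was at about (5.9, 5.2) and moved to about (8.7, 4.5).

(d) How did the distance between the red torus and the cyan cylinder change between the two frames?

+1.0

The distance was about 3.6 in the first image and 4.6 in the second, so they moved 1.0 units further apart.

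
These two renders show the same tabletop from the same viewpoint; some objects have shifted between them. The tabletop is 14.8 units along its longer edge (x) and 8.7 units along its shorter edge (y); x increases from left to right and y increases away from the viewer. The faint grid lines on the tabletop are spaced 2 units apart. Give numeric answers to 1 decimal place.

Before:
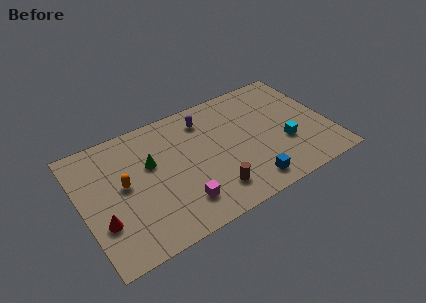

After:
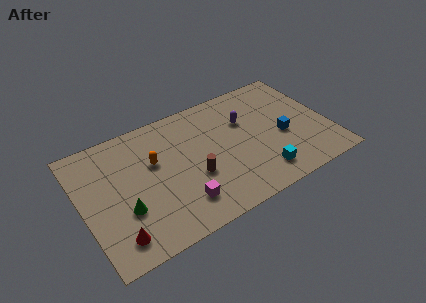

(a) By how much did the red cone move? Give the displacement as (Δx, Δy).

(0.6, -1.3)

From the two frames, the red cone sits at roughly (1.0, 2.8) before and (1.6, 1.5) after.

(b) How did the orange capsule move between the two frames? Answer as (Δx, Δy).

(1.9, 0.7)

From the two frames, the orange capsule sits at roughly (2.5, 4.7) before and (4.4, 5.4) after.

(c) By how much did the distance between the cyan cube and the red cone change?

-2.3

The distance was about 11.0 in the first image and 8.7 in the second, so they moved 2.3 units closer together.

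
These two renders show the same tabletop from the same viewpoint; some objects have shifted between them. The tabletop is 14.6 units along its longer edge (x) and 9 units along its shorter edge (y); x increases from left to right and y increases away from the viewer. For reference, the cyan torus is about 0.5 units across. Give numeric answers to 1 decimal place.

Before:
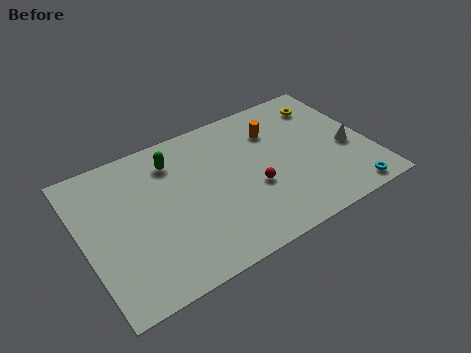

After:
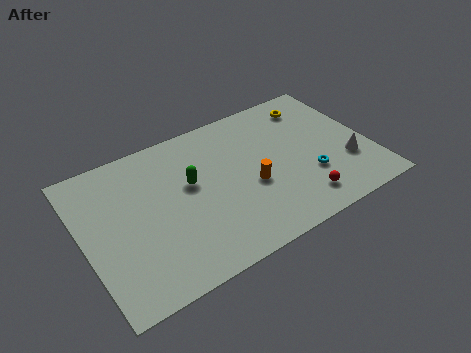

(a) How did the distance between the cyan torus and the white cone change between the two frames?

-0.9

The distance was about 2.9 in the first image and 2.0 in the second, so they moved 0.9 units closer together.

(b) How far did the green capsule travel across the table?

1.9

The green capsule moved from about (4.9, 7.1) to (5.5, 5.3), a distance of √(0.6² + 1.8²) ≈ 1.9.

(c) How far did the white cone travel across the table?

0.9

The white cone moved from about (13.5, 3.8) to (13.3, 2.9), a distance of √(0.2² + 0.9²) ≈ 0.9.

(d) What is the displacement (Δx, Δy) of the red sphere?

(2.1, -1.9)

The red sphere started near (8.5, 3.5) and ended near (10.6, 1.6).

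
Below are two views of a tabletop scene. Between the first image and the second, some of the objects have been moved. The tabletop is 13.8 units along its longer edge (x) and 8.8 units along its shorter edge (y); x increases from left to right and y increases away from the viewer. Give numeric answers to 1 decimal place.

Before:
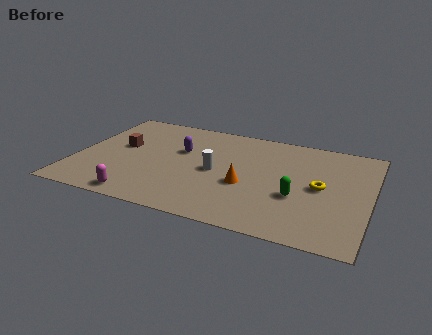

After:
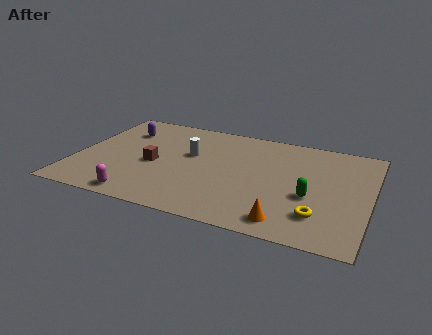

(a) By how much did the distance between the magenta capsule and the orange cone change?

+1.4

The distance was about 5.4 in the first image and 6.8 in the second, so they moved 1.4 units further apart.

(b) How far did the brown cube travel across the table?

2.0

The brown cube was near (2.0, 5.0) before and (3.7, 3.9) after, so it travelled √(1.7² + 1.1²) ≈ 2.0 units.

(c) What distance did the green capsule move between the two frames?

0.6

The green capsule was near (10.5, 3.3) before and (11.1, 3.5) after, so it travelled √(0.6² + 0.2²) ≈ 0.6 units.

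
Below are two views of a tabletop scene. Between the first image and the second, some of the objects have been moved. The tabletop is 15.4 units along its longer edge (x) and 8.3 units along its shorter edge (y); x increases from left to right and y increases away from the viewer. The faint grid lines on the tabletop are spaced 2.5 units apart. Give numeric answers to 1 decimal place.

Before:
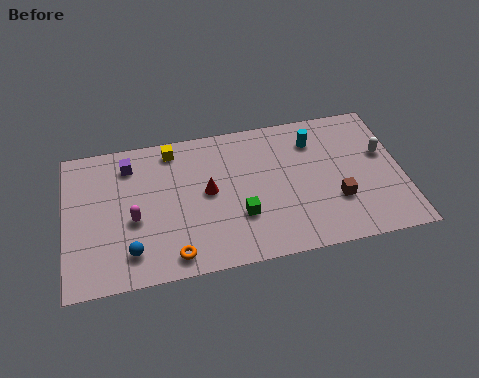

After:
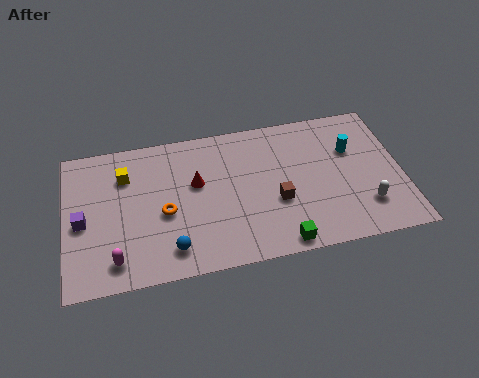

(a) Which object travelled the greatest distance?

the purple cube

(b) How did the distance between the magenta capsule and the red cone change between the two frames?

+1.7

Before: roughly 3.5 units apart; after: 5.2. That's 1.7 units further apart.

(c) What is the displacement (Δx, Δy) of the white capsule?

(-1.0, -2.9)

The white capsule started near (14.6, 5.0) and ended near (13.6, 2.1).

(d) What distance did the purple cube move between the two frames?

3.6

The purple cube moved from about (3.0, 6.7) to (0.8, 3.8), a distance of √(2.2² + 2.9²) ≈ 3.6.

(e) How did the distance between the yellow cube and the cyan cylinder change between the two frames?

+3.9

Before: roughly 6.5 units apart; after: 10.4. That's 3.9 units further apart.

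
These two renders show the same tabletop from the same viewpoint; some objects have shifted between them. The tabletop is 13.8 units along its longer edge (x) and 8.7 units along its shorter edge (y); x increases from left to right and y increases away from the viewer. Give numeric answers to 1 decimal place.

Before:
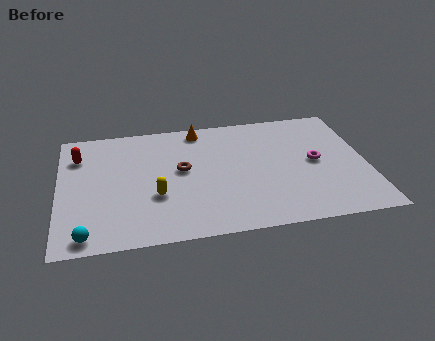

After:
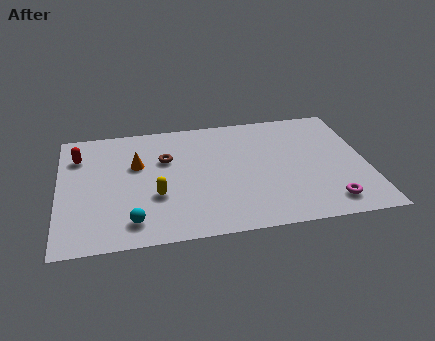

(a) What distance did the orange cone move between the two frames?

3.6

The orange cone was near (6.4, 7.7) before and (3.5, 5.5) after, so it travelled √(2.9² + 2.2²) ≈ 3.6 units.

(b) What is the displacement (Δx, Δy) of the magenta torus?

(0.4, -3.0)

The magenta torus started near (11.5, 4.4) and ended near (11.9, 1.4).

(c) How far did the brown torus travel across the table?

1.1

The brown torus was near (5.5, 4.8) before and (4.8, 5.7) after, so it travelled √(0.7² + 0.9²) ≈ 1.1 units.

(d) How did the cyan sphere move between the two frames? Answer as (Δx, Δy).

(2.0, 0.6)

From the two frames, the cyan sphere sits at roughly (1.2, 0.9) before and (3.2, 1.5) after.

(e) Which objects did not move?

the red capsule and the yellow capsule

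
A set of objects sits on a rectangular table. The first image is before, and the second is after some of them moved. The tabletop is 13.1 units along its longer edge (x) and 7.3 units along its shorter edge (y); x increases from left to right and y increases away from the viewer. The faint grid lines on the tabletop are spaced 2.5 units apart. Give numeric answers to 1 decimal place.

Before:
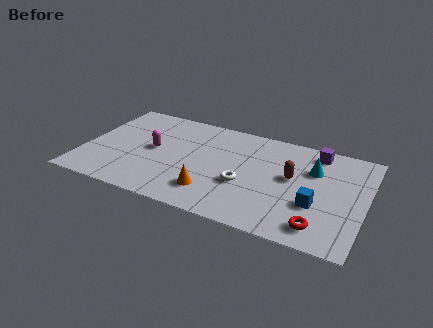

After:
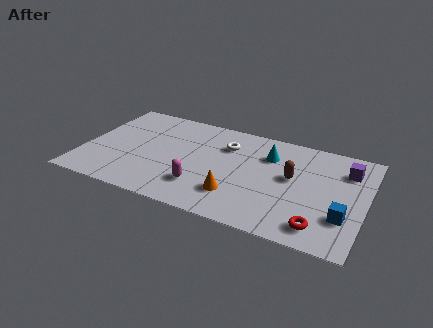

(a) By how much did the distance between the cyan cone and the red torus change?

+1.1

Before: roughly 3.8 units apart; after: 4.9. That's 1.1 units further apart.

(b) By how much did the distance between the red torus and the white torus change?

+2.3

The distance was about 3.9 in the first image and 6.2 in the second, so they moved 2.3 units further apart.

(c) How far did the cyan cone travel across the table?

2.1

The cyan cone moved from about (10.6, 5.0) to (8.5, 5.3), a distance of √(2.1² + 0.3²) ≈ 2.1.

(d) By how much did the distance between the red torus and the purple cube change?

-0.7

Before: roughly 5.1 units apart; after: 4.4. That's 0.7 units closer together.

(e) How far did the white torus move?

2.7

From (7.6, 2.8) to (6.5, 5.3), the white torus covered √(1.1² + 2.5²) ≈ 2.7 units.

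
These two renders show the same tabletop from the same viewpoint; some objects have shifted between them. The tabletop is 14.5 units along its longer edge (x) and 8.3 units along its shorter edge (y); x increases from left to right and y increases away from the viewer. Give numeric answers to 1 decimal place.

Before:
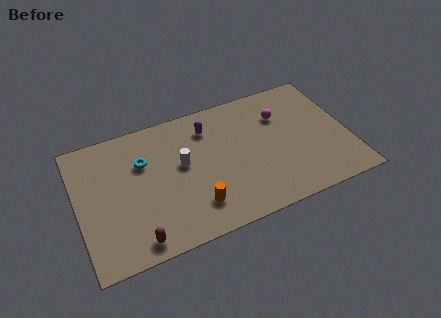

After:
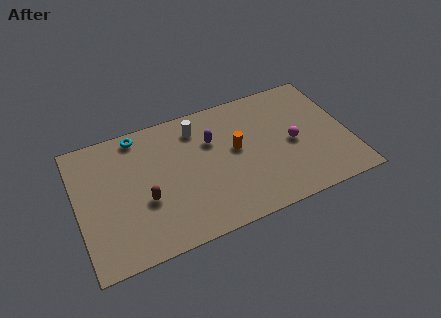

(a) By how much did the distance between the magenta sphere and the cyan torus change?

+1.2

The distance was about 7.5 in the first image and 8.7 in the second, so they moved 1.2 units further apart.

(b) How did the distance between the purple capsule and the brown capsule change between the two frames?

-2.5

They were about 7.0 units apart before and 4.5 after — 2.5 units closer together.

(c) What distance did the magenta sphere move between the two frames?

2.0

The magenta sphere moved from about (11.1, 5.9) to (11.5, 3.9), a distance of √(0.4² + 2.0²) ≈ 2.0.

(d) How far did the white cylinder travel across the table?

2.2

From (5.6, 4.7) to (6.6, 6.7), the white cylinder covered √(1.0² + 2.0²) ≈ 2.2 units.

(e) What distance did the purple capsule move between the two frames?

0.9

From (7.2, 6.5) to (7.3, 5.6), the purple capsule covered √(0.1² + 0.9²) ≈ 0.9 units.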